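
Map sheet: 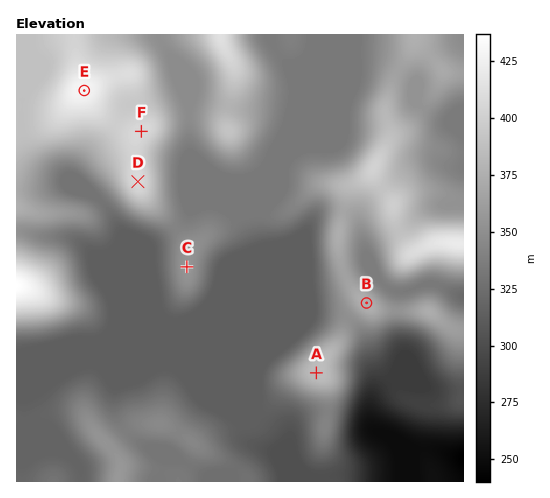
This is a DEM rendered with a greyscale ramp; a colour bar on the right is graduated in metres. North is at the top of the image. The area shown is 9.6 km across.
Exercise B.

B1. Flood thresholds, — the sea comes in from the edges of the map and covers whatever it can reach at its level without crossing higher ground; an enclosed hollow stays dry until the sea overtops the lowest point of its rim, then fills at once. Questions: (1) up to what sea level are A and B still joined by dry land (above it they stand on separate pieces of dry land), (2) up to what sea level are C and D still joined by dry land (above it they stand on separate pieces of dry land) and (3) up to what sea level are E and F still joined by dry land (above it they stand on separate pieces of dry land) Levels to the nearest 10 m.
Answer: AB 350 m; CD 340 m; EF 400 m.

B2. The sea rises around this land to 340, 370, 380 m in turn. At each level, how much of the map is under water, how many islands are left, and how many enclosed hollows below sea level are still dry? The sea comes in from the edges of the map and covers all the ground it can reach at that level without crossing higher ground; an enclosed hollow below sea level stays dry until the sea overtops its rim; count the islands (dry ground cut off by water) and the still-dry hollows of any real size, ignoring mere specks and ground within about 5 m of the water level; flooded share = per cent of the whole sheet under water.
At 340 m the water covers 55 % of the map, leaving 1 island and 0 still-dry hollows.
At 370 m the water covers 80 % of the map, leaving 2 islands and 0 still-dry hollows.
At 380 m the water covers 85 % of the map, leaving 2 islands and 0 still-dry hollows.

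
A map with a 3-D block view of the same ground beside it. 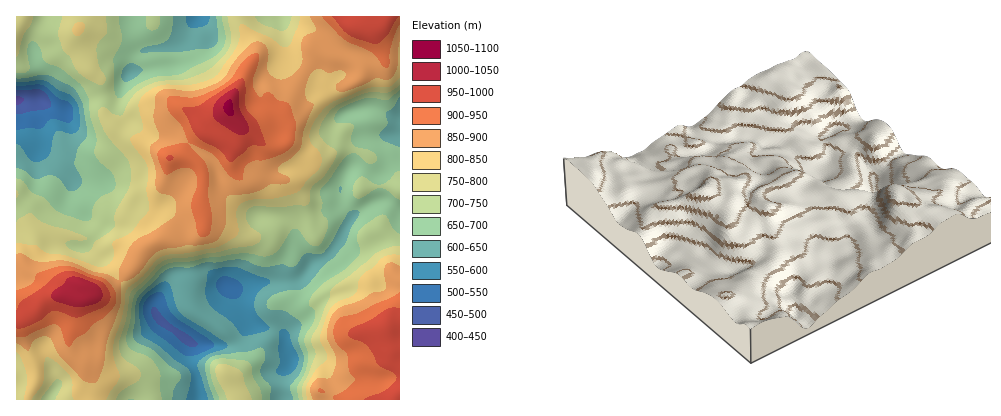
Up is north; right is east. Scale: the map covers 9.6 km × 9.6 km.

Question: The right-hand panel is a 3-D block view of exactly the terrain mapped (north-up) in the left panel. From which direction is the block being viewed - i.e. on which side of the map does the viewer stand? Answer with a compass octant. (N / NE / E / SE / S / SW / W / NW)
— NW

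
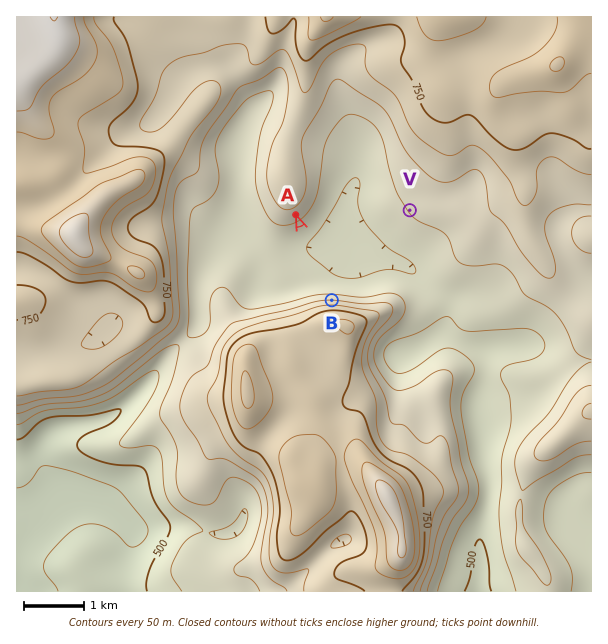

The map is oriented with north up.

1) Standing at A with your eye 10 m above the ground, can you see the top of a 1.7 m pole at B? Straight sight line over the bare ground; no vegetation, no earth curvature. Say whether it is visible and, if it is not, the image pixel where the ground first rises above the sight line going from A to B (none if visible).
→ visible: true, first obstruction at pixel None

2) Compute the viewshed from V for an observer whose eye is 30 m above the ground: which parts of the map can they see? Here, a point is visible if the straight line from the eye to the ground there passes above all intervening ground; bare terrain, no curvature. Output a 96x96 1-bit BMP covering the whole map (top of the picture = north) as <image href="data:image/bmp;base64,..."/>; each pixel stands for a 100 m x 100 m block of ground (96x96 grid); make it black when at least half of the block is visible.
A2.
<image width="96" height="96" href="data:image/bmp;base64,Qk2+BAAAAAAAAD4AAAAoAAAAYAAAAGAAAAABAAEAAAAAAIAEAAATCwAAEwsAAAIAAAAAAAAA////AAAAAAAAAAAAAAAAAAAAAAAAAAAAAAAAAAAAAAAAAAAAAAAAAAAAAAAAAAAAAAAAAAAAAMAAAAAAAAAAAAAAAIAAAAAAAAAAAAAAAYAAAAAAAAAAAAAAYwAAAAAAAAAAAAAAfgAAAAAAAAAAAAAAfAAAAAAAAAAAACAAfAAAAAAAAAAAAGAAeAAAAAAAAAAAAHAA8AAAAAAAAAAAAPAA8AAAAAAAAAAAAPAA8AAAAAAAAAAAAeAA8AAAAAAAAAAAAeAA+AAAAAAAAAAAA/AA+AAAAAAAAAAAB//A8AAAAAAAAAAAD//g8AAAAAAAAAAAH//A8AAAAAAAAAAAP/+A8AAAAAAAAAAAP/8A+AAAAAAAAAAAf/8A/gAAAAAAAAAA//8A/wAAAAAAAAAA//+A/8AAAAAAAAAD//+A/+AAAAAAAAAD//8A//AAAAAAAAAB//8A//gAAAAAAAAB//4A//wAAAAAAAAA//wB//4AAAAAAAAAf/gB//8AAAAAAAAAf/gB//8AAAAAAAAAf/wB//8AAAAAAAAAO/4B//8AAQAAAQAAAP8D//8Af4AAAwAAAH+D//8AB8AAA4AAAD/D//8AAfAAA4AAAB////8AAHgAA4AAAA////8AABwAA4AAAAf4AfwAAA4AA8AAAAfwAHwAAAeAB8AAAAPgADwAAAPAB+AAAAHAAD4AAAHgB/wAAADAAD4AAADwD/8BwADwAD8AAADwH/+P8AD8AH8AAADwH////Dn/gH8AAAH4P///////4HAAAAH4P///////+AAAAAH4P/////+ADwAAAAP8f/////8ADwAAAAP+f/////8ABwAAAAf///////8ABwAAAA////////+ABwAAAB/////////ADwAAD//////////gDgAAD//////////wHgAAH//////////wHAAAP///wD/////4HAAAP//+AB/////4OAAAP//4AA/////8OAAAP//gAAf////8eAAAH//gAAf/////+AAAD//AAAf/////+AAAB/+AAAf/////+AAAA/+AAAf////P+AAAAP+AAAf///+P+AAAAD+AAAf///+H8AAAAA+AAAf///+H8AAAAA+AAAf///+H8AAAAAeAAAf////H4AAAAAeAAAf////H4AAAAAOAAAf/+//H4AAAAAAAAAf/+/+P8AAAAAAAAAf///+P4AAAAAAAAAP///8PwAAP4AAAAAP///8PgAAP4AAAAAP///8PAAAf4AAAAAH///4PAAA/+AAAAAH///4HAAD//wABgAH///wHAAD//+ABwAH//4AHAAD///AA4AD//4AGAAB///gAYAD//8ACAAB///gAYAD//8AAAAA///AAIAD//8AAAAAf//AAAAD//4AAAAAP//AAAAD+AgAAAAAH/+AAAAH+AAAAAAAD/+AGAAD+AAAAAAAB/+A/AAD/AAAAAAAB/+H/AAD/AAAAAAAB/+/+ACB/gAAAAAAB///8ACA/4AAAAAAB/8f8AAA/8AAAAAAB/4f4AAAf+AAAAAA="/>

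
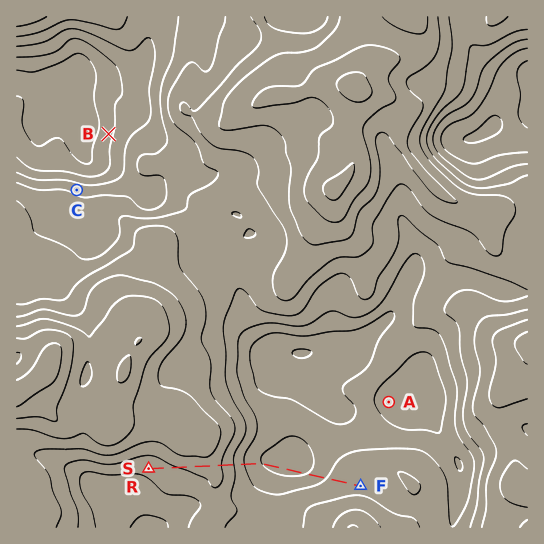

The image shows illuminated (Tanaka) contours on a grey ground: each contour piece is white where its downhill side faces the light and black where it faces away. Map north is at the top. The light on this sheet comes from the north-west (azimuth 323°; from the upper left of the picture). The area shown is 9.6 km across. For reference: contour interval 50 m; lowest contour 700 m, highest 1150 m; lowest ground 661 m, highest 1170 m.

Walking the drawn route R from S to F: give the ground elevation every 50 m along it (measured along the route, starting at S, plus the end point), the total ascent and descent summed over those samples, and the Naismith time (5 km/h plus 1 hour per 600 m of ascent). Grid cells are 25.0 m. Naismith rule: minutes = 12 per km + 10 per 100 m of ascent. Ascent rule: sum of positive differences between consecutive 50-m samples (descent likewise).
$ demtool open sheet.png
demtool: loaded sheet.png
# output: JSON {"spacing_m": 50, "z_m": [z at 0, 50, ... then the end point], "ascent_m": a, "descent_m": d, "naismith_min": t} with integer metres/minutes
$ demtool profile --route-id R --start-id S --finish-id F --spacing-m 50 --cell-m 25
{"spacing_m": 50, "z_m": [916, 918, 921, 924, 927, 930, 934, 937, 941, 944, 948, 951, 954, 957, 960, 963, 966, 969, 972, 975, 977, 978, 977, 974, 970, 965, 959, 952, 945, 936, 925, 913, 900, 886, 873, 861, 849, 839, 830, 821, 814, 808, 802, 798, 795, 792, 790, 789, 787, 786, 786, 786, 786, 786, 787, 788, 789, 791, 794, 797, 801, 807, 813, 819, 826, 834, 841, 848, 854, 860, 864, 868, 872, 874, 877, 879, 880, 882, 883, 884, 885, 885], "ascent_m": 161, "descent_m": 192, "naismith_min": 64}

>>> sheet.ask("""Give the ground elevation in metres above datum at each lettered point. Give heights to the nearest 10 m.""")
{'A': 780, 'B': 730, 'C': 830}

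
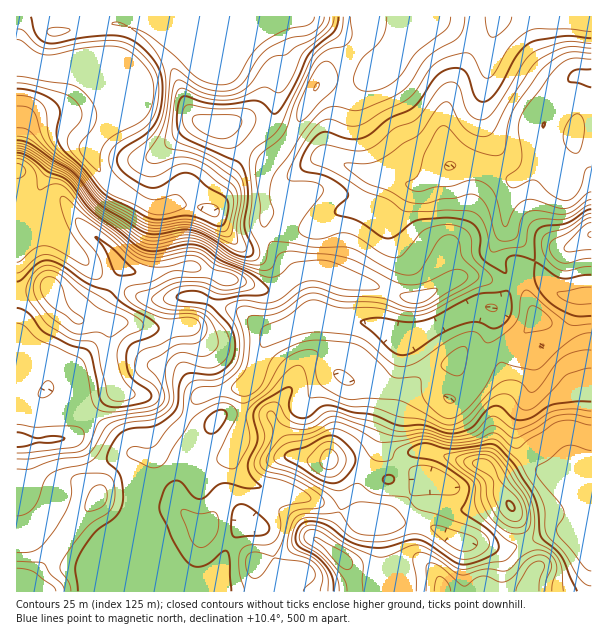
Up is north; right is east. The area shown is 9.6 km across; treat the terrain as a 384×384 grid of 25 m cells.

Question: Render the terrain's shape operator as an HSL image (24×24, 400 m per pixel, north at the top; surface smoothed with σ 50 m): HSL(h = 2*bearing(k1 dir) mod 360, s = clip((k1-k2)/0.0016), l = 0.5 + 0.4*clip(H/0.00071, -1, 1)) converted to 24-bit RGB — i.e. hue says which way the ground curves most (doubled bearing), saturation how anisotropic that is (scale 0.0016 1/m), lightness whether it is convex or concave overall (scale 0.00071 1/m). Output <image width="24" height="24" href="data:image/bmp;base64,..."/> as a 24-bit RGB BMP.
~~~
<image width="24" height="24" href="data:image/bmp;base64,Qk32BgAAAAAAADYAAAAoAAAAGAAAABgAAAABABgAAAAAAMAGAAATCwAAEwsAAAAAAAAAAAAAjay/wa1wmkKba299f36Af3p/fXN2l5BpTVR3w4NdS5NUSY1TVxtQ2+09Xad0dm+IT055tue0MDjpwK7VRDi87cCsSayROlGOh1pIyl5saYFcY3t8f3h7fXBzgmx/q5V6PHaDjNPAtGDY3AmNGtrLzP/tblvdgWfJk7nadeJ8OxgpflInfnQloeR/4HTfbDRzZX5cYJRpy3+OTXRPXH5+eoeRb2OFn7WXc6WoO3s5SSo0XZzt0/jzj0MxTEAqXV8xraQgWxoQcD8yYTQv1NJRCP8GUyQxfWx3daSAUnl8qm2H0KWvOnydcGuOfLGjXZWmu3F+XFKMaau4Fsc3VygGul0fd0hKX3VJZ7icf5DPbFfWkWXA2PPaXVHUXUqZeXKIoYVnVWtzW5qBy8ahYUWcZXaIp618UlV1gKZ7pzqQe0cdTy0atKY7UdJRSm6trLfOTJV+Z0kxNRgSY+UtnO6NciVoe1Zuf3t4n59Eg3k5YZomNJYjck1bd35ik25hl39rU4lLMCac48DxtMPztr3pvsLeQ4Kymkis7VTiYqb/zOD/0Or7si/CpDR+a4J5gHhylZLkq57o0rXnq1iIQVAzeY9ANXhYsm2PtLVtHzFJYr8sVcqMcF660YeWfnW5RrXDUdu/UNOkVigx4IMXhSSYtnnOyYTMfZS9fnVQeHtUhk5O5y16w2W8ctSLHdulIY6j5sXeABjh8/LYP1wqM4k8m71glk1Vgk1Mdpc+XkgtKUU20Lp1nm9RNGFYoMFmsklgfIV4fnl9YVR4t4p0peXXq6DfwjyhQRsYXY8CCikSqYss1YaRP59eYUQ0fG87ZZpVr3F4d0piTI9KKYo6vpN9Q0+AqYlbioVeh392d15caVdDpdJ0qq9KaFAygTREgGSyzM+7JI+xNpGaw6KTrVmQYViOks64UISqhFiTtHq/tJWVRXaPkaZSRG54q3yWkIadhU5ujE5hkrFrPc0+p01RbY2vlF2+dMyVmNK3ZEKqLWxVVY5GuWqQan+9rWtUc0VOUnFHTopXvZCiSWqzzHm2n01DKY1Bk6t/WUV2hMGLlc/Kd6XLosnlWXvgQHrv9a/vqCMZUg8fnIo9KXwmaGUwdF0eZlckbjonvKslIXISNHEfem08WT9Lzee0YIzQTYRdXzTZyOXMcr/LtTmQiDsUi2MVLi8HLyYE71s3ctr2l6jv1HTTRDt+jrTLkqjgjcv1q6/y9L38VUzVNquaMKOprt1WXR0canA6KoiV1+Crbh9FfCk1qe/koqf/4cr/z+L8y/r/tir/nw1esobJpa7ojKXPe6enf1h3eUxMb4lM29KBRUrLjEzCxCuhvmRoZI6KSY5Uk2gxfiRUzP7njejZIDN7iIGx3ebTgQxmMwAOaNpLZaVHb3FHnHZZjHxsalR2hneNnoumvrqURJOTNVuKpjGzs8Hj3JvmeJBvdUt9xv/dhOvVo02IKgwJSF4MilEALwQo3JmWureIlYRmS3RMbIxRh2BYWpV+ZLOydKmrsG92sWlyKTNteMuVPJyS3oe+ZZ1bfc7Vzv3QKgklMwAAmV8oO3s7kVVLLTJUargmt9Vyi3Gpm4m0daO7bKW9s2pyaWM/eYxblmx0qoaBQl+Bm61dWl9CYpwf1Pb3fv7t4x5QMwAtr4G4u6aXf2JWVD88kYlZKc2y4MKVKZE6UaJIjUQzcUosfXZGgZdsT3ZRcnhKk2I/g45UY5pde1VzZ6VX9J46Sh0NOgsMLXGMhqe/yXnX4FS3fWaggcSUJat+zGWz44qPKktSh11XhZ94aIl7jZJqV156iFtrhqJ1e6qKXGGAk1iXZq5ow5dCkEmAh3ueSZaVQHVJMS5e3HOivtnlvL7noYvNJmV59n2GRkCZcI2RoZ6BdXBmg51sRlB6lWyarbmBY4pdVWFrWICNtnODqKS8mW6+nIWphl2PbG17HSZHreaIfdqmTEyL0FGKh0SmWSPV7ZesWXyfp4KUmoKZfZ98SVx5V2eNxrGPjolxV3t4S4N8i550g2gydV4zjWlPgWdvfWhzOCJLqP+SaDkwV1E3b3dGvIt1GkNY89DBX1ahlYScq46joYmIZFd6RnN4wbeKnoCDamqCSXRScHVBfTFAu6Q4WHAtYWcvWDYuYt6pdc1afVlrcn50QoN1tpqCOm+1edjTwWOrj3p5lnqBsnJ9fWmLVYiUpa54oHNxjVp5ilBUe15FOIDGkaXaoXXfloTXeLbcYLmDgWFugXyDhH+GbId4SXxGdodDHzge2UInm550eXOAo4OIoI+pX3+idmyZqIeegWW0oIPMkpnU"/>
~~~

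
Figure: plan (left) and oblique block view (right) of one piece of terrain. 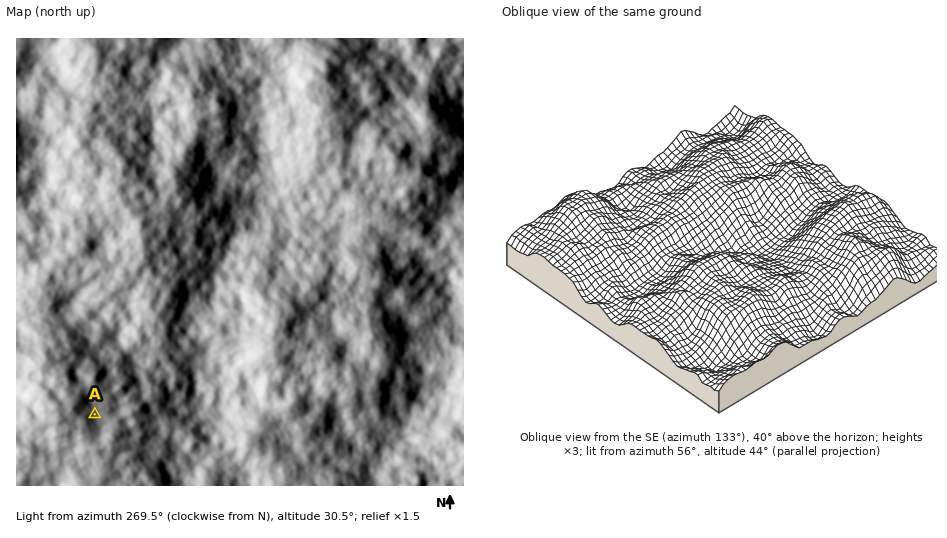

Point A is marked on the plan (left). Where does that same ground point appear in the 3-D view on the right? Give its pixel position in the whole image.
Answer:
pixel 580 233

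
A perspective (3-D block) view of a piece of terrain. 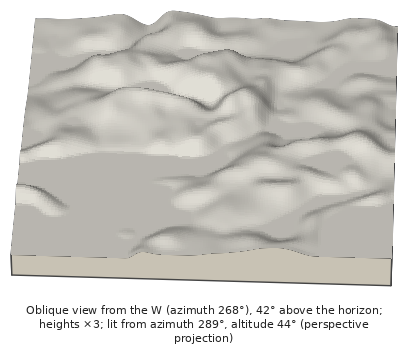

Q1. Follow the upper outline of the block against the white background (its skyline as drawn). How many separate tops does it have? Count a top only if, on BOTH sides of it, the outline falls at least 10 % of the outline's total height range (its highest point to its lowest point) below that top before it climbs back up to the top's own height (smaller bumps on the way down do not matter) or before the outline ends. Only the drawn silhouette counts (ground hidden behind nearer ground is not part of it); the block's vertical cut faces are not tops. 0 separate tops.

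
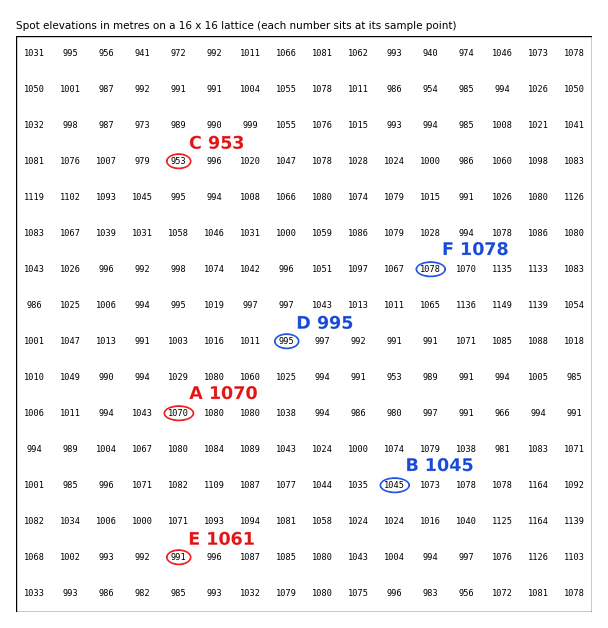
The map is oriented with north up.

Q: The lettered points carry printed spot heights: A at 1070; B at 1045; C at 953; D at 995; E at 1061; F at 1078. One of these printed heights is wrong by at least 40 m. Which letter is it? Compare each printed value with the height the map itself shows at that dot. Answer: E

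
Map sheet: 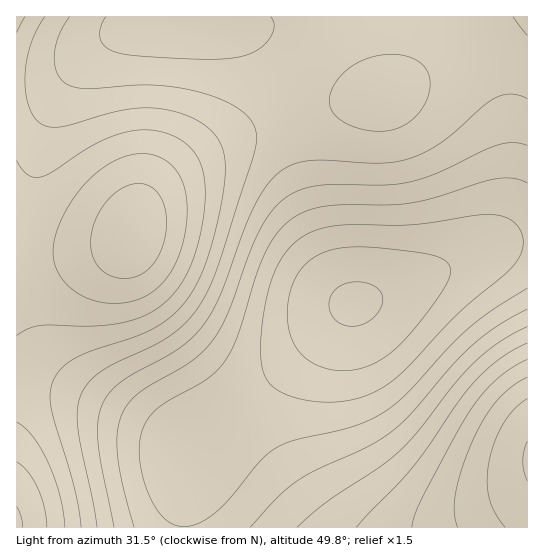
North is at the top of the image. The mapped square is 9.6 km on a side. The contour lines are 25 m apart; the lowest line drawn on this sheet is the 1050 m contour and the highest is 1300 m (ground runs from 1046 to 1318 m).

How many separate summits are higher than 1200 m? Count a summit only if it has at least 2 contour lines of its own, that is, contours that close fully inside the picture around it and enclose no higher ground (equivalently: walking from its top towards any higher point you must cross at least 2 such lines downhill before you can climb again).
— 1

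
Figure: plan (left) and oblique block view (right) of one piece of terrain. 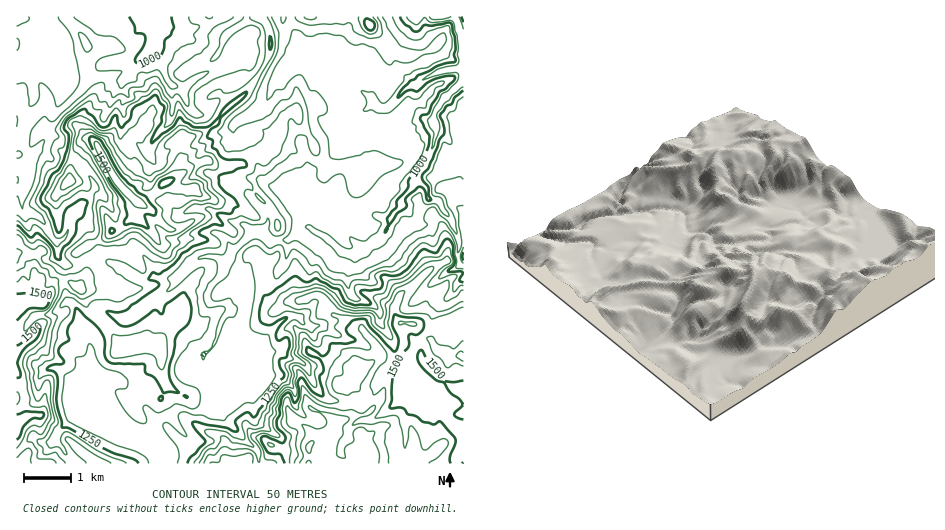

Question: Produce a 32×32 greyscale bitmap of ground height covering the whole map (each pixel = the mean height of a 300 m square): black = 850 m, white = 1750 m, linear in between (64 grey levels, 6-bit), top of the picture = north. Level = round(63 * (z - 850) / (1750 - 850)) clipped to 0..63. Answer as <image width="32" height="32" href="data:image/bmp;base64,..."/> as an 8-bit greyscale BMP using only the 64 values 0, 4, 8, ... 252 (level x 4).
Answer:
<image width="32" height="32" href="data:image/bmp;base64,Qk02CAAAAAAAADYEAAAoAAAAIAAAACAAAAABAAgAAAAAAAAEAAATCwAAEwsAAAABAAAAAAAAAAAAAAEBAQACAgIAAwMDAAQEBAAFBQUABgYGAAcHBwAICAgACQkJAAoKCgALCwsADAwMAA0NDQAODg4ADw8PABAQEAAREREAEhISABMTEwAUFBQAFRUVABYWFgAXFxcAGBgYABkZGQAaGhoAGxsbABwcHAAdHR0AHh4eAB8fHwAgICAAISEhACIiIgAjIyMAJCQkACUlJQAmJiYAJycnACgoKAApKSkAKioqACsrKwAsLCwALS0tAC4uLgAvLy8AMDAwADExMQAyMjIAMzMzADQ0NAA1NTUANjY2ADc3NwA4ODgAOTk5ADo6OgA7OzsAPDw8AD09PQA+Pj4APz8/AEBAQABBQUEAQkJCAENDQwBEREQARUVFAEZGRgBHR0cASEhIAElJSQBKSkoAS0tLAExMTABNTU0ATk5OAE9PTwBQUFAAUVFRAFJSUgBTU1MAVFRUAFVVVQBWVlYAV1dXAFhYWABZWVkAWlpaAFtbWwBcXFwAXV1dAF5eXgBfX18AYGBgAGFhYQBiYmIAY2NjAGRkZABlZWUAZmZmAGdnZwBoaGgAaWlpAGpqagBra2sAbGxsAG1tbQBubm4Ab29vAHBwcABxcXEAcnJyAHNzcwB0dHQAdXV1AHZ2dgB3d3cAeHh4AHl5eQB6enoAe3t7AHx8fAB9fX0Afn5+AH9/fwCAgIAAgYGBAIKCggCDg4MAhISEAIWFhQCGhoYAh4eHAIiIiACJiYkAioqKAIuLiwCMjIwAjY2NAI6OjgCPj48AkJCQAJGRkQCSkpIAk5OTAJSUlACVlZUAlpaWAJeXlwCYmJgAmZmZAJqamgCbm5sAnJycAJ2dnQCenp4An5+fAKCgoAChoaEAoqKiAKOjowCkpKQApaWlAKampgCnp6cAqKioAKmpqQCqqqoAq6urAKysrACtra0Arq6uAK+vrwCwsLAAsbGxALKysgCzs7MAtLS0ALW1tQC2trYAt7e3ALi4uAC5ubkAurq6ALu7uwC8vLwAvb29AL6+vgC/v78AwMDAAMHBwQDCwsIAw8PDAMTExADFxcUAxsbGAMfHxwDIyMgAycnJAMrKygDLy8sAzMzMAM3NzQDOzs4Az8/PANDQ0ADR0dEA0tLSANPT0wDU1NQA1dXVANbW1gDX19cA2NjYANnZ2QDa2toA29vbANzc3ADd3d0A3t7eAN/f3wDg4OAA4eHhAOLi4gDj4+MA5OTkAOXl5QDm5uYA5+fnAOjo6ADp6ekA6urqAOvr6wDs7OwA7e3tAO7u7gDv7+8A8PDwAPHx8QDy8vIA8/PzAPT09AD19fUA9vb2APf39wD4+PgA+fn5APr6+gD7+/sA/Pz8AP39/QD+/v4A////AKyclISMjIB0bGBgYHCQpKisoLDE5Ojk4Ojo1MjMyMC0pJB8hIh0ZGBgYGBkZHSMjIysvMDk7Ojc6OTQyMjAxLS0oIh0aGBgYGBgYGRoeHhwhJSszNzg6Nzg3NTEwLi4tLi0mGRgYGBgZGBgYGRgYGhwfKjU1Nzg3NDMxLy0tLS0rKCIYGBgYGRkaGxobFxcXGBolMDMzMTMzMzAtLCwtLSskIhkYGBgYGRscGxkXFhYXFx0mLywzNjUxLywsLC0vKyEdGRgYGBkaHB4YFhUWFhYXGSIpKzI1NzIuLCwtLCwqIx8bGBgcHx4eIBkWFRcWFhYZHyYsMDM1NDEtLS0pKC0qIhwaGR0iIiIhGxgWFhcXFxkdKiotLzAyLi4sKyoqKy0lHRoaHh4fHx8dGxkWFxgZGyAkJSksMC4pLy8sLCwsKSUgGx0dGxsdHR8cGBYVGBwfHiAmKSorJyguLSoqLDAvKiAgHx4fHBobHRwWFRUXHCAkJicnHhsfJiomJiQmLCwqJCckIiIgHRoaGhYWFxgaHCAhIx4YGRshKCckJCApKyYjJCMhHx4dGxgZGBUXGBoZGxoZFBISFhsdJCYgHSUmIB4iISAgISAhHBcWFBUZGhkXFxMQDw4QEhYdIiMaIyIdHCMjIyMiJCgiHRkYFBcXFRQSEA4ODA0PEhgaHRgeGxgaHSEqKicrKSchGxkZFBMWEg8ODw8PDgwQEhQYFBUVGhscICosLy0qJiUhHBkYFxcTDw8PEBAODA0PEhITEhgfHhsgJSsxLyknJCMhHRoYFREQEBAQEA8OCg4PDxQRFyElIB8lMC8rLCsrJx8aGRYREBAQEBETERANCwwSExATHCUjISwvKCUqLCchHRsZFRIREBESEhMTEQ8JDhEREBIWHyImMCgkICIoJiMfHBsZFhMSExMSEhISEQ4KEBARERUbJS0tIyEeIiUkIBsYGRkZFhQVEREREREREAoODxASExomKiQgIB8dIyMeGRYXGBkYFRQRERAREBAPCgoPDxESGiIeGhsfIBsbGRgbFRQWGBkXEhEQDxAQEA0HCxAPDw8QGBkWFxsfGxUTFxkbFhIVGBcTERAPDQ0PDgsIDg8ODg0QFBIRFBgVEBIXGBkaFBIUFBIQDw8ODwwMDgkJDQ0NDQ4QEA4OEQ8RERMWFhcXERESEA8PDw8QDwoJCwcMDA0NDg8NDAsMDRATFBMUFBcTEBAQEA8QEBEREA4KBg0NDQ4QEQ8OCwoLDhASFRMTFhcREBEQEBERExMSEREIDg0NDhEQDg0LCgoMDREUFRMWGBIRERESFBYTDw0PEQgODQ0PDw0MDAoKCQsODxEUFhkWFBUWFRUYGxEMBwgJBw="/>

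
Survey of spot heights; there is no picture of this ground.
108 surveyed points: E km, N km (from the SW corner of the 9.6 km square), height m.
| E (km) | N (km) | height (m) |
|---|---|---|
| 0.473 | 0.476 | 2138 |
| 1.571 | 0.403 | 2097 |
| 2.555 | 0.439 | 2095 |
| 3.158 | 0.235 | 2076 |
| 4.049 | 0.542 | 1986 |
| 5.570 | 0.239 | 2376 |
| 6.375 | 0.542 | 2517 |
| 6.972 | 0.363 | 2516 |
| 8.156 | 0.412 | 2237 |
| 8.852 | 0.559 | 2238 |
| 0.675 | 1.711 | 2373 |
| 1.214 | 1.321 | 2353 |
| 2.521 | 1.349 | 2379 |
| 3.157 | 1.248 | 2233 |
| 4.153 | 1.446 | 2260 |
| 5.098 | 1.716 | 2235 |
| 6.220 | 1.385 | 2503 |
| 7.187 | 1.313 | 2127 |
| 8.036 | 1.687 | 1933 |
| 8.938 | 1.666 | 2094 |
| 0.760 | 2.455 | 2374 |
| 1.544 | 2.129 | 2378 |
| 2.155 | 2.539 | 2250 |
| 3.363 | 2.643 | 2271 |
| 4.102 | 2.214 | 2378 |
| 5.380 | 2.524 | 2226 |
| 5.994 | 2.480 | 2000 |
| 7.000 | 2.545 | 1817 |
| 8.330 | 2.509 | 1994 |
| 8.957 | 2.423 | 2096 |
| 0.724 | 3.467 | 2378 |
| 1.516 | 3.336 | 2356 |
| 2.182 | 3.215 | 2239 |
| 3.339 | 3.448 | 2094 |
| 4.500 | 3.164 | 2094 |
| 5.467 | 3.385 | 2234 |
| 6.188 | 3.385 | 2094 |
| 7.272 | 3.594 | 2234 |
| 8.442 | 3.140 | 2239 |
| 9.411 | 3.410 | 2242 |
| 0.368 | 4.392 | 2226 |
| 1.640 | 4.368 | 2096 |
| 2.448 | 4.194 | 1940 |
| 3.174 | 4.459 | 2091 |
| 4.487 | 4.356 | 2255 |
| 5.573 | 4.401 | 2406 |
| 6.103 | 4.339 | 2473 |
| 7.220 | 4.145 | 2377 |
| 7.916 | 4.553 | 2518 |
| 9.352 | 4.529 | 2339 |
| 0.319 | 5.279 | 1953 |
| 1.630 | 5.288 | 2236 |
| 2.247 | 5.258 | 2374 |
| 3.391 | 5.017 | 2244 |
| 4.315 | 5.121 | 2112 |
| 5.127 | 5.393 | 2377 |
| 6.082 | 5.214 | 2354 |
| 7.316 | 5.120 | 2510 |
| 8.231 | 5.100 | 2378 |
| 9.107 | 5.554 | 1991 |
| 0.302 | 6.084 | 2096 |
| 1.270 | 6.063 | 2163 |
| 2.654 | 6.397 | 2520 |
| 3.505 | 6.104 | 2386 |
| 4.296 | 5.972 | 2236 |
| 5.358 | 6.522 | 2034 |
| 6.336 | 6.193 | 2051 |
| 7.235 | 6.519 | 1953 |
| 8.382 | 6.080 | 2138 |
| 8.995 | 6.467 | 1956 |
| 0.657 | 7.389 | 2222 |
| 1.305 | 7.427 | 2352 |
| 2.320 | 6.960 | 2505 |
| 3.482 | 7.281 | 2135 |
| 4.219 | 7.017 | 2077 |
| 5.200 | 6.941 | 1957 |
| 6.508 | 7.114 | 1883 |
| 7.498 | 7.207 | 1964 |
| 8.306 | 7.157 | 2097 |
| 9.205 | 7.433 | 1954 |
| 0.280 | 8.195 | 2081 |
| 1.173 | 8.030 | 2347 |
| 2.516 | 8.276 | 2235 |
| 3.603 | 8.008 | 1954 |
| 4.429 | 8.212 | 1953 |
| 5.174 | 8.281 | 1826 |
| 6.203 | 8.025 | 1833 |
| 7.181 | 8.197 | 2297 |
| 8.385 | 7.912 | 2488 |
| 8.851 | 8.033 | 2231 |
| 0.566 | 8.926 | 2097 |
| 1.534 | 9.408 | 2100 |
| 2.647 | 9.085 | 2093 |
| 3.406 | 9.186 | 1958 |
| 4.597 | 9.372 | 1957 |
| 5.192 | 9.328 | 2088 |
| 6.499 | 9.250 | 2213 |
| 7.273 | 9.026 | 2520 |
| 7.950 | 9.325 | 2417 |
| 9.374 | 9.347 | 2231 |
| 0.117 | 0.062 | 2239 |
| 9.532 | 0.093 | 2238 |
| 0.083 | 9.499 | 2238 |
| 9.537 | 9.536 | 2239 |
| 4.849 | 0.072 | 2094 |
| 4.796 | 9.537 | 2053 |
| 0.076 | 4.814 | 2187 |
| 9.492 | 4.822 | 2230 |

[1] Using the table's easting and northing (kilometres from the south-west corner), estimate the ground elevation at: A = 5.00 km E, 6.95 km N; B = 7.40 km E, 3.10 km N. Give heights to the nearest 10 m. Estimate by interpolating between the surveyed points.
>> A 2010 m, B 2000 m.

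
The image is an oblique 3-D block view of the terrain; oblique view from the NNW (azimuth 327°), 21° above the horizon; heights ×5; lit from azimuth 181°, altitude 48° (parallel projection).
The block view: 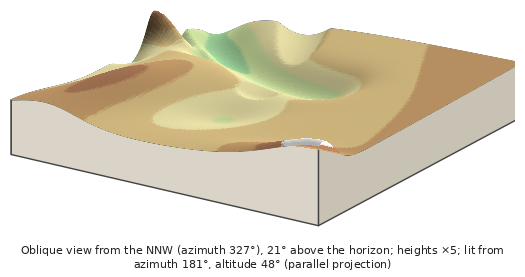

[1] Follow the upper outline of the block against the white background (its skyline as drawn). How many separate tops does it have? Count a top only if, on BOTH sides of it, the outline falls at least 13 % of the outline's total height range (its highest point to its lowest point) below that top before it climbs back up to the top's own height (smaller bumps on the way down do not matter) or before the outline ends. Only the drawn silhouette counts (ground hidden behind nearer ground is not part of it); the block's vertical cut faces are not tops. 2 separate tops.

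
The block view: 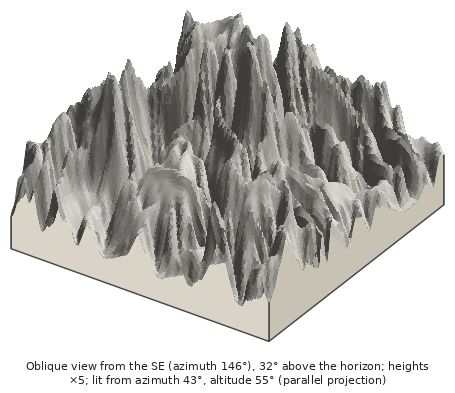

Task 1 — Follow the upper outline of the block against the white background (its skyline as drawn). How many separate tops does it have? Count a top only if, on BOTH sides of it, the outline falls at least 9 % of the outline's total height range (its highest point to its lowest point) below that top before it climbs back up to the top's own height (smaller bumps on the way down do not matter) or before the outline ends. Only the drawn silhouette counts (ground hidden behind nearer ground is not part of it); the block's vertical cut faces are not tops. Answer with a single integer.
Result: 3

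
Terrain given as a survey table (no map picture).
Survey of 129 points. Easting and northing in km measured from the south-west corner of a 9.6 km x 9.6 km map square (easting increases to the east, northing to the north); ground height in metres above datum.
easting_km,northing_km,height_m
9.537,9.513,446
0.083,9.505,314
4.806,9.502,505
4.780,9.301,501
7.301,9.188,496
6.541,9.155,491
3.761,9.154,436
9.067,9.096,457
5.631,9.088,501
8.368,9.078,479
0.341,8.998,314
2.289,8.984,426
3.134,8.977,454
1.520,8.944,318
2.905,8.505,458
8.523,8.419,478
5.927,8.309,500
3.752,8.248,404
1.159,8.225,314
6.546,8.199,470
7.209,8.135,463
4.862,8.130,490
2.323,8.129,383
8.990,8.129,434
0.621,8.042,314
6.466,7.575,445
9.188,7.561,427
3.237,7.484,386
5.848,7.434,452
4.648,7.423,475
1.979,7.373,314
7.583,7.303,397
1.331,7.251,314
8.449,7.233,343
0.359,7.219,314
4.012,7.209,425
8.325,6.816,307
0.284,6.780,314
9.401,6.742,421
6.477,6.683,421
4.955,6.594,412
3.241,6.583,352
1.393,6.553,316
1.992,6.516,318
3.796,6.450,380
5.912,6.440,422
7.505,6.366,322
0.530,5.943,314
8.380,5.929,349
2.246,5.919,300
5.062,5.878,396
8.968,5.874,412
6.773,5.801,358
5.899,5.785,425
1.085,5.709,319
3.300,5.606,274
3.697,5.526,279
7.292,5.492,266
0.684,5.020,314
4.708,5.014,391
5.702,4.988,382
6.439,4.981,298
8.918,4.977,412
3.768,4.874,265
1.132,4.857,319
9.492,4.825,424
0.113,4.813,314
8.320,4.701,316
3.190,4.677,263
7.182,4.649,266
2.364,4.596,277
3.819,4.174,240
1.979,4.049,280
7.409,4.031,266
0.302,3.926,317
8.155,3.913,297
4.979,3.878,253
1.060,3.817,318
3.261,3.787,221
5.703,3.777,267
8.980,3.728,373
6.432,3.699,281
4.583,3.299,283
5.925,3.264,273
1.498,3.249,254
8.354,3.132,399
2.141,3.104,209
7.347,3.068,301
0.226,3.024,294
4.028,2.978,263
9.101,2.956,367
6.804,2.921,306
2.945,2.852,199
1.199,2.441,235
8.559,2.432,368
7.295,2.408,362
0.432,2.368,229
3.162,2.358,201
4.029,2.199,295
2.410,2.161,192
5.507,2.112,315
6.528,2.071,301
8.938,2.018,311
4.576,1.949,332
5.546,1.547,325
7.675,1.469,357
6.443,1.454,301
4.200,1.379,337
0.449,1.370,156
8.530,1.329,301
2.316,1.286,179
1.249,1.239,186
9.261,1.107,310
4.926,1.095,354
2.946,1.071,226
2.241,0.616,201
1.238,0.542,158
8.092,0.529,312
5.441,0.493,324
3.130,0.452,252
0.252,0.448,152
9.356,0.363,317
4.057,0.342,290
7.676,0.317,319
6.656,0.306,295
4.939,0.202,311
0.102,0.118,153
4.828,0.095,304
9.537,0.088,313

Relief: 145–515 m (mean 335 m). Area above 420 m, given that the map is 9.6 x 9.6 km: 17.8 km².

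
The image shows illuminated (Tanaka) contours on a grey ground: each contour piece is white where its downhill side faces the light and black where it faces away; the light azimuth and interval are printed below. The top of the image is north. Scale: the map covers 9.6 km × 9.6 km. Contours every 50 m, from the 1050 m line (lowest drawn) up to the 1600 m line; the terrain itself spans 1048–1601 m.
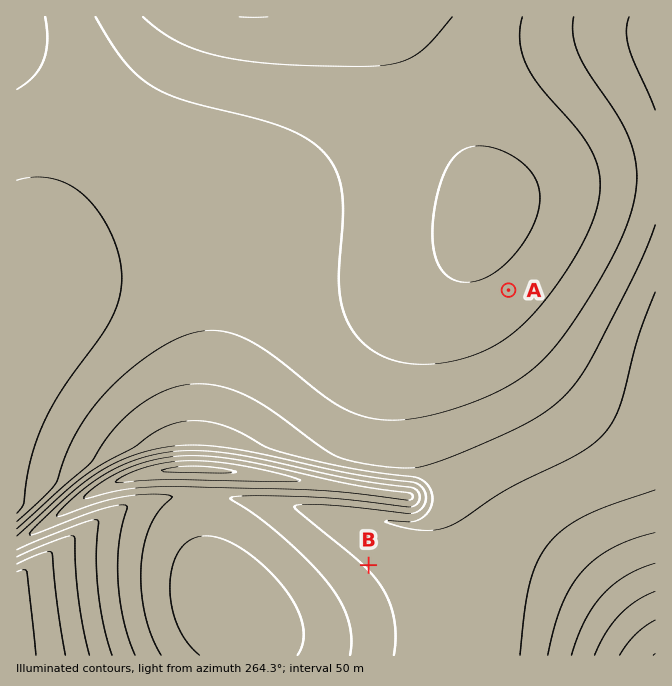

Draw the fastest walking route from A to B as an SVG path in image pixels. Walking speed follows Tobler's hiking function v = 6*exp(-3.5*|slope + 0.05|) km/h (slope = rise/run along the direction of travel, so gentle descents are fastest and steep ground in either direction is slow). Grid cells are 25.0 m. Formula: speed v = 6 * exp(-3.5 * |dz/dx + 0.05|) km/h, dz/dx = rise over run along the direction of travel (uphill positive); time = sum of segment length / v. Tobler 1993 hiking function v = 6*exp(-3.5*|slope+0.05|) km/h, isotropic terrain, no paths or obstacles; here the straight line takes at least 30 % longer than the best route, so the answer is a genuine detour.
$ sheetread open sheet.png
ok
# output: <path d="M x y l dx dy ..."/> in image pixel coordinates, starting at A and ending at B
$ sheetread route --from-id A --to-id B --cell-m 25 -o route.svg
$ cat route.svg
<path d="M508 290l0 50-68 137 0 13-2 3 0 5-6 14-44 43-20 10"/>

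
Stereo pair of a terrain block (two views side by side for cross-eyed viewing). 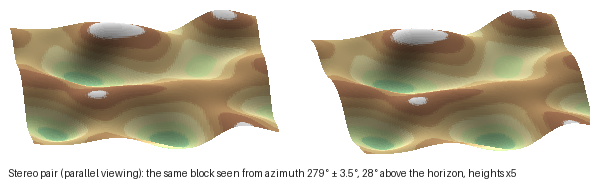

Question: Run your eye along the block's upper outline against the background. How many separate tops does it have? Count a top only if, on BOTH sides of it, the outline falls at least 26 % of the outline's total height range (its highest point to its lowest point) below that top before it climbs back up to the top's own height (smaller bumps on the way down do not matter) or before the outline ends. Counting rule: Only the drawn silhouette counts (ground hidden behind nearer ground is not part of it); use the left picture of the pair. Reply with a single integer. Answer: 0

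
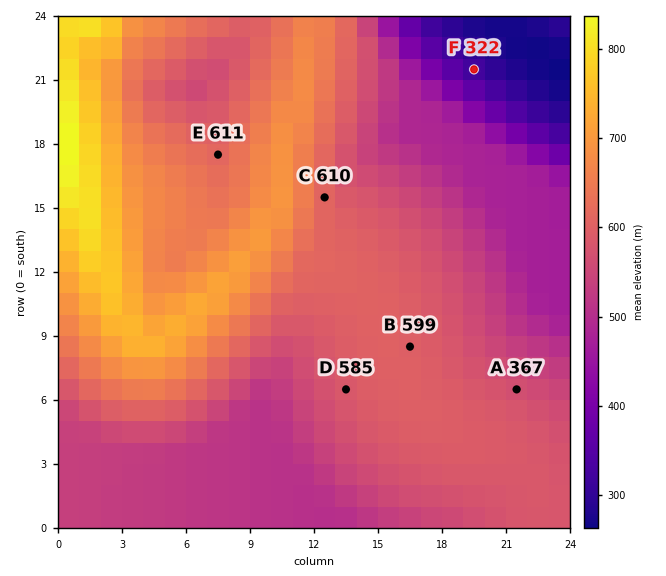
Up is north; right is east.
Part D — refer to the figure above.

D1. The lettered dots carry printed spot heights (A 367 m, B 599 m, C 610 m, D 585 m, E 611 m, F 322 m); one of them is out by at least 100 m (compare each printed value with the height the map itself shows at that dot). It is A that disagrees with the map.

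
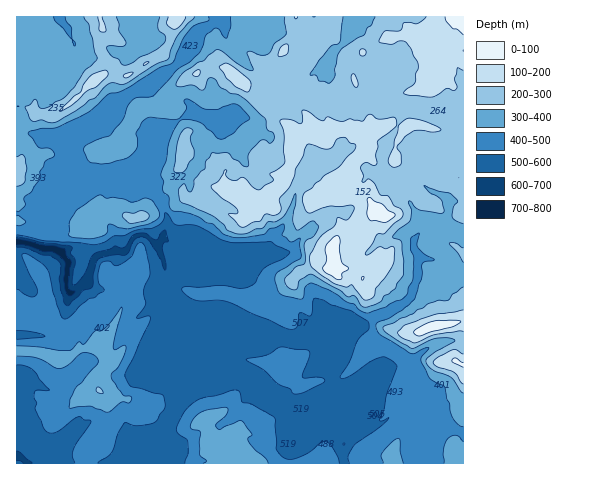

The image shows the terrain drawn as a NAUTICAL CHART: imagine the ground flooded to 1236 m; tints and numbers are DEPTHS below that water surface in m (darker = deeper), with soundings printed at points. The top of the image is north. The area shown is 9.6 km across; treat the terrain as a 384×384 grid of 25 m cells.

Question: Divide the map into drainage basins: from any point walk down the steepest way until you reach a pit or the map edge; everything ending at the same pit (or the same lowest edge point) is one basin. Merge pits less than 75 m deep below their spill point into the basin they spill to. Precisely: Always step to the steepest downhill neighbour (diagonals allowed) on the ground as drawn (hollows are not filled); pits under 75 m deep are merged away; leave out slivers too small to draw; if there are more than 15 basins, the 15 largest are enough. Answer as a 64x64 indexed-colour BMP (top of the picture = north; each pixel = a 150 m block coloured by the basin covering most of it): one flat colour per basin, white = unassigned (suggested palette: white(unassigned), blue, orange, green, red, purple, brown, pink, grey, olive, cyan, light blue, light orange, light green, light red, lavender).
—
<image width="64" height="64" href="data:image/bmp;base64,Qk12CAAAAAAAAHYAAAAoAAAAQAAAAEAAAAABAAQAAAAAAAAIAAATCwAAEwsAABAAAAAAAAAA////ALR3HwAOf/8ALKAsACgn1gC9Z5QAS1aMAMJ34wB/f38AIr28AM++FwDox64AeLv/AIrfmACWmP8A1bDFACIiIiIiERERERERERERERERERERERERERERERERERERIiIiIiIREREREREREREREREREREREREREREREREREREiIiIiIiERERERERERERERERERERERERERERERERERESIiIiIiIhERERERERERERERERERERERERERERERERERIiIiIiIiIREREREREREREREREREREREREREREREREREiIiIiIiIhERERERERERERERERERERERERERERERERESIiIiIiIiERERERERERERERERERERERERERERERERERIiIiIiIiIREREREREREREREREREREREREREREREREREiIiIiIiIhERERERERERERERERERERERERERERERERESIiIiIiIiERERERERERERERERERERERERERERERERERIiIiIiIiEREREREREREREREREREREREREREREREREREiIiIiIiIRERERERERERERERERERERERERERERERERESIiIiIiIhERERERERERERERERERERERERERERERERERIiIiIiIiEREREREREREREREREREREREREREREREREREiIiIiIiIhERERERERERERERERERERERERERERERERESIiIREiIiERERERERERERERERERERERERERERERERERERERERERERERERERERERERERERERERERERERERERERERERERERERERERERERERERERERERERERERERERERERERERERERERERERERERERERERERERERERERERERERERERERERERERERERERERERERERERERERERERERERERERERERERERERERERERERERERERERERERERERERERERERERERERERERERERERERERERERERERERERERERERERERERERERERERERERERERERERERERERERERERERERERERERERERERERERERERERERERERERERERERERERERERERERERERERERERERERERERERERERERERERERERERERERERERERERERERERERERERERERERERERERERERERERERERERERERERERERERERERERERERERERERERERERERERERERERERERERERERERERERERERERERERERERERERERERERERERERERERERERERERERERERERERERERERERERERERERERERERERERERERERERERERERERERERERERERERERERERERERERERERERERERERERERERERERERERERERERERERERERERERERERERERERERERERERERERERERERERERERERERERERERERERERERERERERERERERERERERERERERERERERERERERERERERERERERERERERERERERERERERERERERERERERERERERERERERERERERERERERERERERERERERERERERERERERERERERERERERERERERERERERERERERERERERERERERERERERERERERERERERERERERERERERERERERERERERERERERERERERERERERERERERERERERERERERERERERERERERERERERERERERERERERERERERERERERERERERERERERERERERERERERERERERERERERERERERERERERERERERERERERERERERERERERERERERERERERERERERERERERERERERERERERERERERERERERERERERERERERERERERERERERERERERERERERERERERERERERERERERERERERERERERERERERERERERERERERERERERERERERERERERERERERERERERERERERERERERERERERERERERERERERERERERERERERERERERERERERERERERERERERERERERERERERERERERERERERERERERERERERERERERERERERERERERERERERERERERERERERERERERERERERERERERERERERERERERERERERERERERERERERERERERERERERERERERERERERERERERERERERERERERERERMzMRERERERERERERERERERERERERERERERERERERETMzMzMRERERERERERERERERERERERERERERERERERERMzMzMzEREREREREREREREREREREREREREREREREREREzMzMzMxERERERERERERERERERERERERERERERERERETMzMzMzMRERERERERERERERERERERERERERERERERERMzMzMzMzEREREREREREREREREREREREREREREREREREzMzMzMzMxERERERERERERERERERERERERERERERERETMzMzMzMzERERERERERERERERERERERERERERERERERMzMzMzMzEREREREREREREREREREREREREREREREREREzMzMzMzMRERERERERERERERERERERERERERERERERETMzMzMzMxERERERERERERERERERERERERERERERERERMzMzMzMzEREREREREREREREREREREREREREREREREREzMzMzMzMRERERERERERERERERERERERERERERERERETMzMzMzMxERERERERERERERERERERERERERERERERER"/>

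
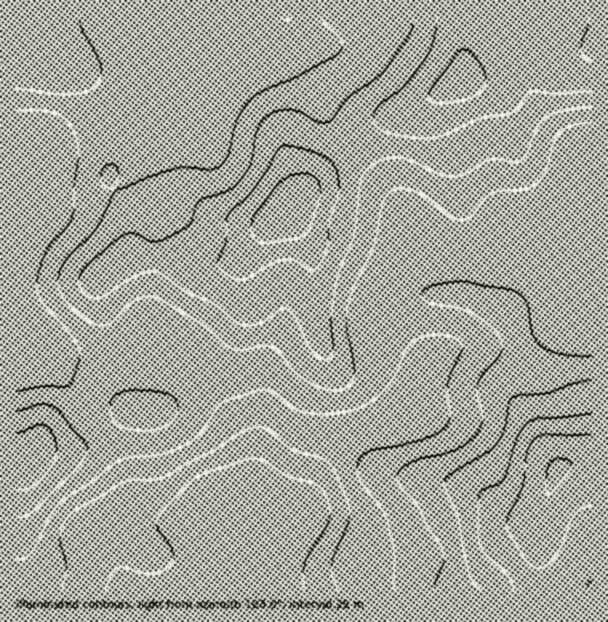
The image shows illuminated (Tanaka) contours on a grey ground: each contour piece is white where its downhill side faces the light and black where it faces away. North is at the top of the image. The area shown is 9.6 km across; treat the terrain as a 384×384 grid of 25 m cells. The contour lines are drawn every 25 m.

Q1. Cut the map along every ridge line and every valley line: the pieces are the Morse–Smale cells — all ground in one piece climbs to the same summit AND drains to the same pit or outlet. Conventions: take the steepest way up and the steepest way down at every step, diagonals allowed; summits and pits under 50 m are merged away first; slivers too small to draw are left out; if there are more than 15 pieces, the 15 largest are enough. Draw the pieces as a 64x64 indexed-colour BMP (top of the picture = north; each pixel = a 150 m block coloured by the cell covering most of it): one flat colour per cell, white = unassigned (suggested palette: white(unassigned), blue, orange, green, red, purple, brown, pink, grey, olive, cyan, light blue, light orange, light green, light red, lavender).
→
<image width="64" height="64" href="data:image/bmp;base64,Qk12CAAAAAAAAHYAAAAoAAAAQAAAAEAAAAABAAQAAAAAAAAIAAATCwAAEwsAABAAAAAAAAAA////ALR3HwAOf/8ALKAsACgn1gC9Z5QAS1aMAMJ34wB/f38AIr28AM++FwDox64AeLv/AIrfmACWmP8A1bDFABERERERESIiIiIiIiIiIiIiIiIiIiIiIiIiIiIiIiIiERERERERIiIiIiIiIiIiIiIiIiIiIiIiIiIiIiIiIiIREREREREiIiIiIiIiIiIiIiIiIiIiIiIiIiIiIiIiIhEREREREiIiIiIiIiIiIiIiIiIiIiIiIiIiIiIiIiIiERERERESIiIiIiIiIhEiIiIiIiIiIiIiIiIiIiIiIiIRERERERIiIiIiIiIhESIiIiIiIiIiIiIiIiIiIiIiIhEREREREiIiIiIiIhEREiIiIiIiIiIiIiIiIiIiIiIiEREREREREREiIiIhERERIiIiIiIiIiIiIiIiIiIiIiIRERERERERERERERERERESIiIiIiIiIiIiIiIiIiIiIhEREREREREREREREREREREiIiIiIiIiIiIiIiIiIiIiERERERERERERERERERERESIiIiIiIiIiIiIiIiIiIiIREREREREREREREREREREREiIiIiIiIiIiIiIiIiIiIhERERERERERERERERERERESIiIiIiIiIiIiIiIiIiIiEREREREREREREREREREREREiIiIiIiIiIiIiIiIiIiIRERERERERERERERERERERESIiIiIiIiIiIiIiIiIiIhEREREREREREREREREREREREiIiIiIiIiIiIiIiIiIiERERERERERERERERERERERERIiIiIiIiIiIiIiIiIiIRERERERERERERERERERERERESIiIiIiIiIiIiIiIiIhERERERERERERERERERERERERERIiIiIiIiIiIiIiIiERERERERERERERERERERERERERERIiIiIiIiIiIiIiIRERERERERERERERERERERERERERERIiIiIiIiIiIiIhERERERERERERERERERERERERERERESIiIiIiIiIiIiERERERERERERERERERERERERERERERIiIiIiIiIiIiIREREREREREREREREREREREREREREREiIiIiIiIiIiIhERERERERERERERERERERERERERERERIiIiIiIiIiIiERERERERERERERERERERERERERERESIiIiIiIiIiIiIREREREREREREREREREREREREREREiIiIiIiIiIiIiIhERERERERERERERERERERERERERIiIiIiIiIiIiIiIiEREREREREREREREREREREREREREiIiIiIiIiIiIiIiIRERERERERERERERERERERERERESIiIiIiIiIiIiIiIhERERERERERERERERERERERERERIiIiIiIiIiIiIiIiEREREREREREREREREREREREREREiIiIiIiIiIiIiIiIRERERERERERERERERERERERERESIiIiIiIiIiIiIiIhEREREREREREREREREREREREREREiIiIiIiIiIiIiIiERERERERERERERERERERERERERESIiIiIiIiIiIiIiIREREREREREREREREREREREREREREiIiIiIiIiIiIiIhERERERERERERERERERERERERERERIiIiIiIiIiIiIiEREREREREREREREREREREREREREREREiIhERERERERERERERERERERERERERERERERERERERERERERERERERERERERERERERERERERERERERERERERERERERERERERERERERERERERERERERERERERERERERERERERERERERERExERERERERERERERERERERERERERERERERERERERERETERERERERERERERERERERERERERERERERERERERERERMREREREREREREREREREREREREREREREREREREREREREzERERERERERERERERERERERERERERERERERERERERETMRERERERERERERERERERERERERERERERERERERERERMzEREREREREREREREREREREREREREREREREREREREREzMRERERERERERERERERERERERERERERERERERERERETMxERERERERERERERERERERERERERERERERERERERERMzMREREREREREREREREREREREREREREREREREREREREzMzERERERERERERERERERERERERERERERERERERERETMzMzERERERERERERERERERERERERERERERERERERERMzMzMzMREREREREREREREREREREREREREREREREREREzMzMzMzERERERERERERERERERERERERERERERERERETMzMzMzMxERERERERERERERERERERERERERERERERERMzMzMzMzEREREREREREREREREREREREREREREREREREzMzMzMzMxERERERERERERERERERERERERERERERERETMzMzMzMzERERERERERERERERERERERERERERERERERMzMzMzMzEREREREREREREREREREREREREREREREREREzMzMzMzMRERERERERERERERERERERERERERERERERETMzMzMzMxERERERERERERERERERERERERERERERERERMzMzMzMzEREREREREREREREREREREREREREREREREREzMzMzMzMRERERERERERERERERERERERERERERERERETMzMzMzMxERERERERERERERERERERERERERERERERER"/>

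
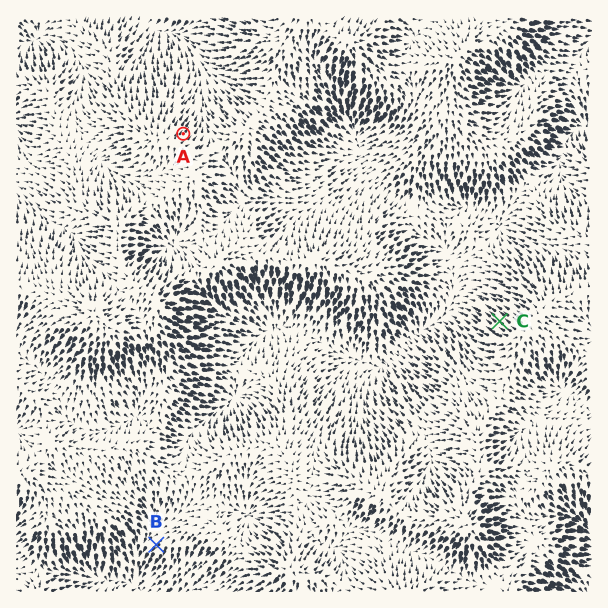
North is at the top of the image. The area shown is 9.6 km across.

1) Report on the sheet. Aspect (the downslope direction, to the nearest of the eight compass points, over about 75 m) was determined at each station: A NE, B SW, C NW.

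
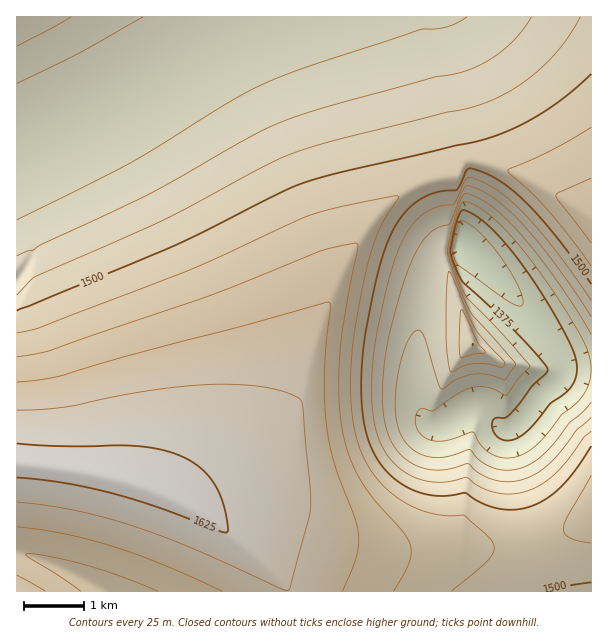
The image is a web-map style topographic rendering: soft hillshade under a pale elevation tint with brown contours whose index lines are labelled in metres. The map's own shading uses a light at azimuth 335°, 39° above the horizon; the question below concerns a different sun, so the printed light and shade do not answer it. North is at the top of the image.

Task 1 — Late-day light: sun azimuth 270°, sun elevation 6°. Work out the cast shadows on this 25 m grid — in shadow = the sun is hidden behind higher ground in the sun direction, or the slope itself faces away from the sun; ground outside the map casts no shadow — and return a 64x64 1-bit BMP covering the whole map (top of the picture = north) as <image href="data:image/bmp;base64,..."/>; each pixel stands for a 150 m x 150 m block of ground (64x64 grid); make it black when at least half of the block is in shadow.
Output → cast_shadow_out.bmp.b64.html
<image width="64" height="64" href="data:image/bmp;base64,Qk0+AgAAAAAAAD4AAAAoAAAAQAAAAEAAAAABAAEAAAAAAAACAAATCwAAEwsAAAIAAAAAAAAA////AAAAAAAAAAAAAAAAAAAAAAAAAAAAAAAAAAAAAAAAAAAAAAAAAAAAAAAAAAAAAAAAAAAAAAAAAAAAAAAAAAAAAAAAAAAAAAAAAAAAAAAAAAAAAAAAAAAAAAAAAAAAAAAAAAAAAAAAAAAAAAAAAAAAAAAAAAAAAAAAAAPwMAAAAAAAB/gQAAAAAAAP/BAAAAAAAA/8EAAAAAAAD/wAAAAAAAAf/AAAAAAAAB/4AAAAAAAAH/gAAAAAAAAf+AEAAAAAAB/4g4AAAAAAH/gDwAAAAAAf8APwAAAAAB/wB+AAAAAAH/Af4AAAAAAP8B/gAAAAAA/wP8AAAAAAD/A/wAAAAAAP8D+AAAAAAA/wf4AAAAAAB/B/AAAAAAAH8H4AAAAAAAfw/gAAAAAAA/D8AAAAAAAD8PwAAAAAAAHw+AAAAAAAAfD4AAAAAAAAwPgAAAAAAAAA8AAAAAAAAABwAAAAAAAAAHAAAAAAAAAAcAAAAAAAAABwAAAAAAAAAGAAAAAAAAAAAAAAAAAAAAAAAAAAAAAAAAAAAAAAAAAAAAAAAAAAAAAAAAAAAAAAAAAAAAAAAAAAAAAAAAAAAAAAAAAAAAAAAAAAAAAAAAAAAAAAAAAAAAAAAAAAAAAAAAAAAAAAAAAAAAAAAAAAAAAAAAAAAAAAAAAAAAAAAAAAAAAAAAAAAAAAAA=="/>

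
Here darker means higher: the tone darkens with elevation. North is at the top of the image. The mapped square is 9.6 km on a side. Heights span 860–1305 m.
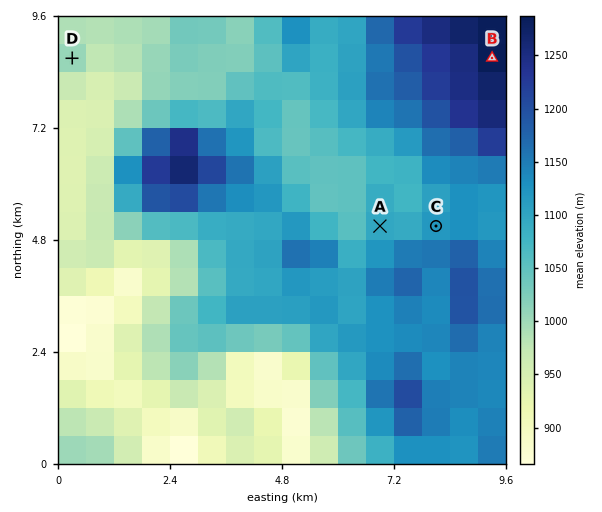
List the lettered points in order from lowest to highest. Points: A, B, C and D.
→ D A C B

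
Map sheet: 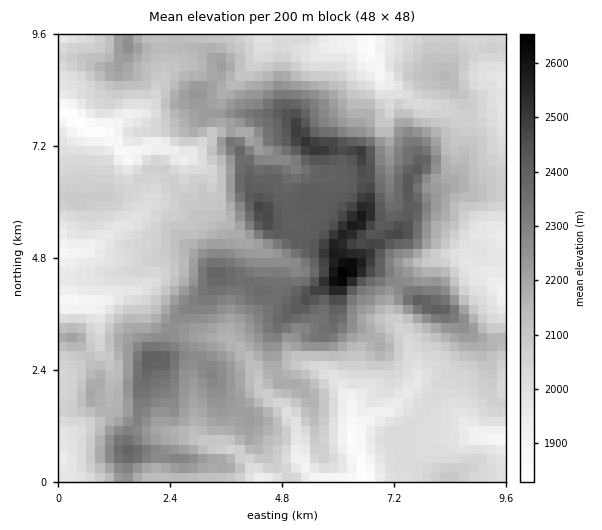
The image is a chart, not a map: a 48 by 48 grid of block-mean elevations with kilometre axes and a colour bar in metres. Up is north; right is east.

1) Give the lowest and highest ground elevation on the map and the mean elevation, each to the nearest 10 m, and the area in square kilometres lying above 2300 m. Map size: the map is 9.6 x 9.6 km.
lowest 1820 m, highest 2670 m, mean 2150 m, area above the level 17.8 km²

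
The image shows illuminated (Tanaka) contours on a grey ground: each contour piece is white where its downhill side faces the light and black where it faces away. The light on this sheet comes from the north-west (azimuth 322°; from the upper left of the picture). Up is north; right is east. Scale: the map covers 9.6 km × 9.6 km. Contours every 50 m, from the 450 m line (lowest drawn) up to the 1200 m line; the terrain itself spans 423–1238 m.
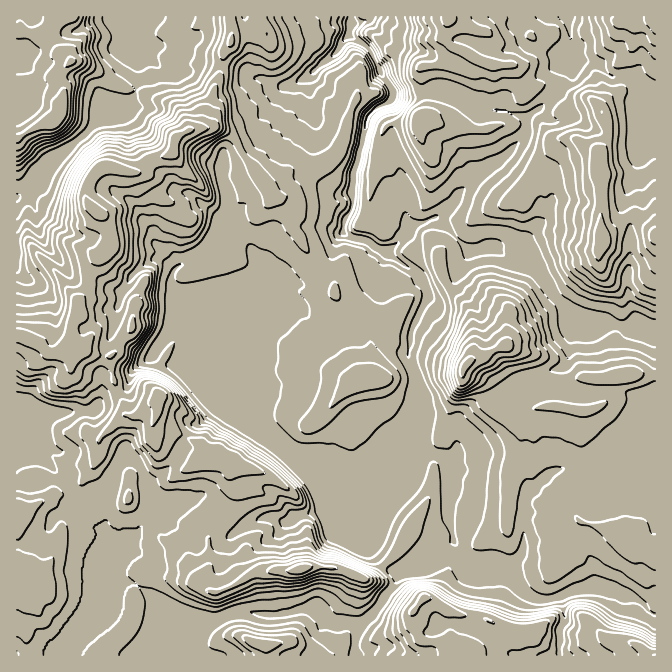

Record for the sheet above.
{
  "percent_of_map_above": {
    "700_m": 96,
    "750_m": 81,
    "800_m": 67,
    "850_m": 58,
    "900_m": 42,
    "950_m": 29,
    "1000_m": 20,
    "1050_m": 12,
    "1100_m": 6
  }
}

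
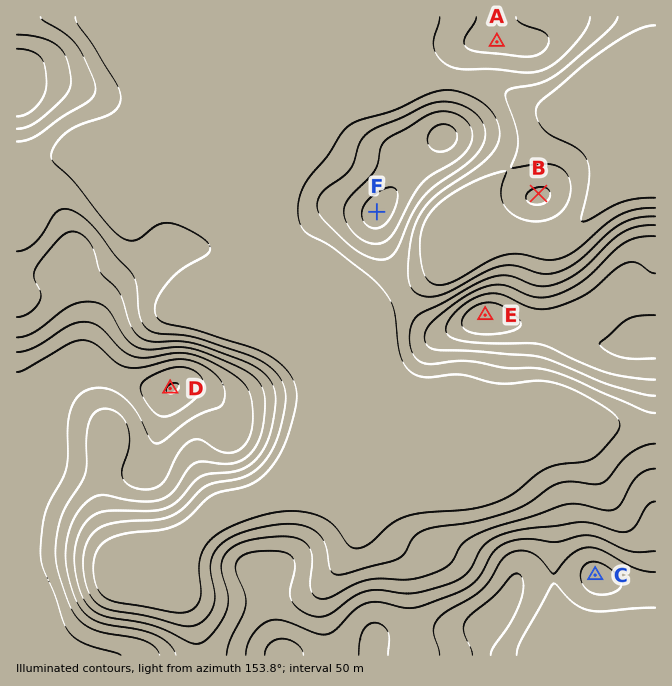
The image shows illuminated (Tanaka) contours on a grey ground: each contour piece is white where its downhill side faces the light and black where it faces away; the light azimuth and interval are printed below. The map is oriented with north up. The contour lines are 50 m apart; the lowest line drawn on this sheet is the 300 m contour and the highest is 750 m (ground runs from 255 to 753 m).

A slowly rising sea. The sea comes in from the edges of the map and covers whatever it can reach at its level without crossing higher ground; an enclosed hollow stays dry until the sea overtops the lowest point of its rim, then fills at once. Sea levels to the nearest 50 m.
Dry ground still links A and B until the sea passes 350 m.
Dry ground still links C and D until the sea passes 500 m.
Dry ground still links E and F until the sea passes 400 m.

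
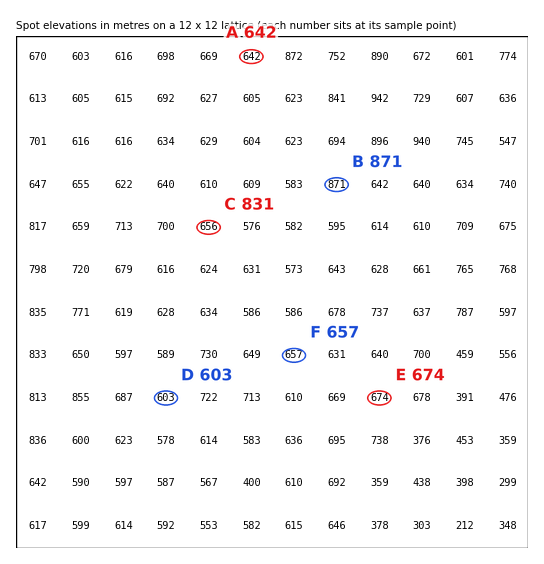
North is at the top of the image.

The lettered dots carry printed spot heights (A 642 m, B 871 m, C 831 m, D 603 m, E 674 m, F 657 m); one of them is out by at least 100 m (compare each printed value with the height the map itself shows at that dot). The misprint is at C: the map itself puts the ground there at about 656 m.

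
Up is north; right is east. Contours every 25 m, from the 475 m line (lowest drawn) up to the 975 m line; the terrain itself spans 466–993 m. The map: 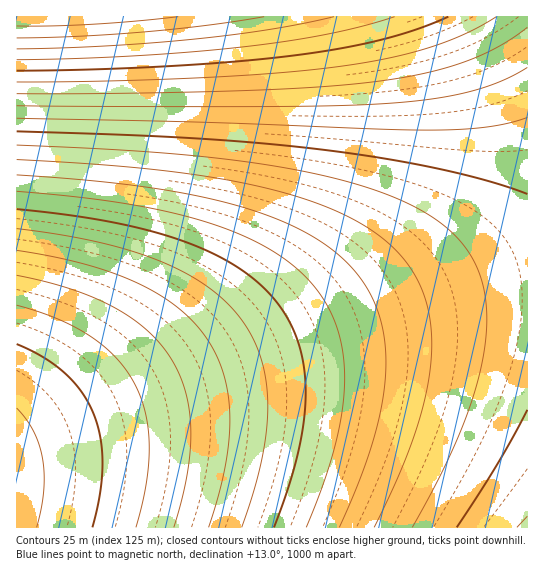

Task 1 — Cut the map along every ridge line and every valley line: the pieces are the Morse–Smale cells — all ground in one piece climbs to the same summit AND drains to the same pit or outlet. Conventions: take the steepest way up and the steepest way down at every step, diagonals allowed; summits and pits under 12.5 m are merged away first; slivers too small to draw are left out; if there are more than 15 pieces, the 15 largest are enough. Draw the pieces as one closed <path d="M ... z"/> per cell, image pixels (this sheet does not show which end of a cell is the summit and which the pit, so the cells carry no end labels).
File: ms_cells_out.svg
<path d="M527 16l-510 0-1 430 174-66 145-47 86-22 38-8 35-6 33-1z"/><path d="M527 296l-33 1-35 6-38 8-86 22-168 55-145 56-6 3 0 80 511 1z"/>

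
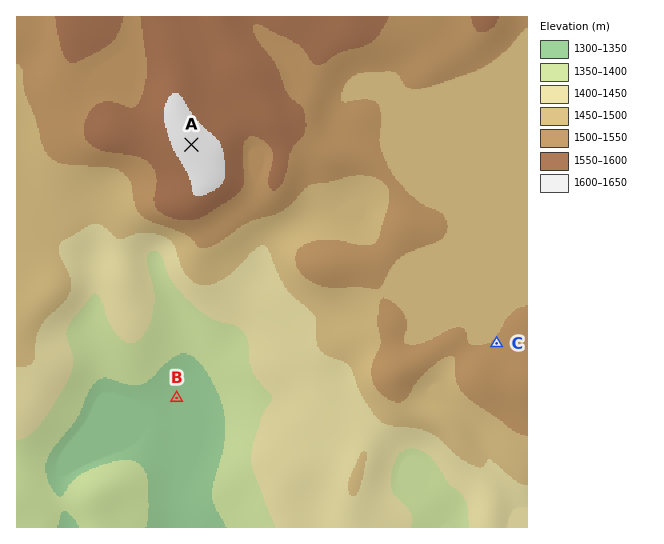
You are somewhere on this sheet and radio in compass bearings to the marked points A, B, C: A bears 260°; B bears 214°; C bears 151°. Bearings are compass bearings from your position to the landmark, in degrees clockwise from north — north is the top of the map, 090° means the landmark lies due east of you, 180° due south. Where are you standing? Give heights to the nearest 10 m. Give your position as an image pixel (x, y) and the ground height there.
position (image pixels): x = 369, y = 113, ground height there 1510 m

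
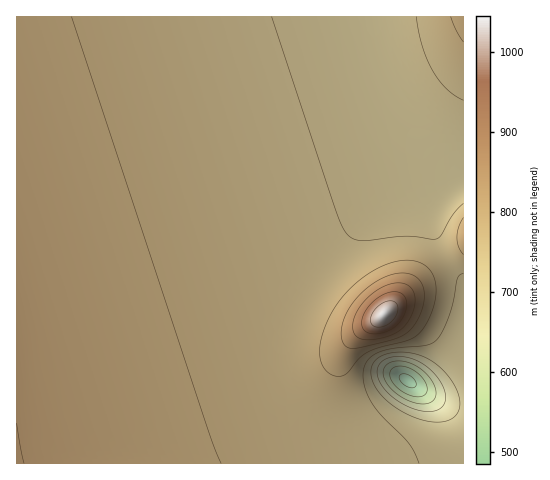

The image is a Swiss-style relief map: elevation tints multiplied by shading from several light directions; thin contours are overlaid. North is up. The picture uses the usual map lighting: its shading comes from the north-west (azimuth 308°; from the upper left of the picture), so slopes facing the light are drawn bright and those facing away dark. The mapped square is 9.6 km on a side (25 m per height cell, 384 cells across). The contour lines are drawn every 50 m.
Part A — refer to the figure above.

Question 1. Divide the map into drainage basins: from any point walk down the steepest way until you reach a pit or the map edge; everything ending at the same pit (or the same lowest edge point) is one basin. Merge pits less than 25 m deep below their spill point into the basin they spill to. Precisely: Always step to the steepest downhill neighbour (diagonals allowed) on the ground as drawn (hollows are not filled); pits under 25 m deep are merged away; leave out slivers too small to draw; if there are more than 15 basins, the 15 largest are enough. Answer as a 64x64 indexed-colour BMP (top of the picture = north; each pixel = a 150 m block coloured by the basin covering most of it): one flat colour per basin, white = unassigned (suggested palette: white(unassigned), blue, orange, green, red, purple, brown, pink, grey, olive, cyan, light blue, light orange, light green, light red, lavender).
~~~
<image width="64" height="64" href="data:image/bmp;base64,Qk12CAAAAAAAAHYAAAAoAAAAQAAAAEAAAAABAAQAAAAAAAAIAAATCwAAEwsAABAAAAAAAAAA////ALR3HwAOf/8ALKAsACgn1gC9Z5QAS1aMAMJ34wB/f38AIr28AM++FwDox64AeLv/AIrfmACWmP8A1bDFABEREREREiIiIiIiIiIiIiIiIiIiIiIiIiIiIiIiIiIiEREREREREiIiIiIiIiIiIiIiIiIiIiIiIiIiIiIiIiIREREREREREiIiIiIiIiIiIiIiIiIiIiIiIiIiIiIiIhEREREREREREiIiIiIiIiIiIiIiIiIiIiIiIiIiIiIiEREREREREREREiIiIiIiIiIiIiIiIiIiIiIiIiIiIiIRERERERERERERESIiIiIiIiIiIiIiIiIiIiIiIiIiIhERERERERERERERERIiIiIiIiIiIiIiIiIiIiIiIiIiEREREREREREREREREREiIiIiIiIiIiIiIiIiIiIiIiIRERERERERERERERERERESIiIiIiIiIiIiIiIiIiIiIhERERERERERERERERERERERIiIiIiIiIiIiIiIiIiIiEREREREREREREREREREREREREiIiIiIiIiIiIiIiIiIRERERERERERERERERERERERERESIiIiIiIiIiIiIiIhERERERERERERERERERERERERERESIiIiIiIiIiIiIiEREREREREREREREREREREREREREREiIiIiIiIiIiIiIREREREREREREREREREREREREREREREiIiIiIiIiIiIhERERERERERERERERERERERERERERERIiIiIiIiIiIiERERERERERERERERERERERERERERERESIiIiIiIiIiIREREREREREREREREREREREREREREREREiIiIiIiIiIhERERERERERERERERERERERERERERERERIiIiIiIiIiERERERERERERERERERERERERERERERERESIiIiIiIiIRERERERERERERERERERERERERERERERERESIiIiIiIhEREREREREREREREREREREREREREREREREREiIiIiIiERERERERERERERERERERERERERERERERERERIiIiIiIRERERERERERERERERERERERERERERERERERESIiIiIhEREREREREREREREREREREREREREREREREREREiIiIiERERERERERERERERERERERERERERERERERERERIiIiIRERERERERERERERERERERERERERERERERERERESIiIhEREREREREREREREREREREREREREREREREREREREiIiERERERERERERERERERERERERERERERERERERERERIiIRERERERERERERERERERERERERERERERERERERERERIhERERERERERERERERERERERERERERERERERERERERESERERERERERERERERERERERERERERERERERERERERERERERERERERERERERERERERERERERERERERERERERERERERERERERERERERERERERERERERERERERERERERERERERERERERERERERERERERERERERERERERERERERERERERERERERERERERERERERERERERERERERERERERERERERERERERERERERERERERERERERERERERERERERERERERERERERERERERERERERERERERERERERERERERERERERERERERERERERERERERERERERERERERERERERERERERERERERERERERERERERERERERERERERERERERERERERERERERERERERERERERERERERERERERERERERERERERERERERERERERERERERERERERERERERERERERERERERERERERERERERERERERERERERERERERERERERERERERERERERERERERERERERERERERERERERERERERERERERERERERERERERERERERERERERERERERERERERERERERERERERERERERERERERERERERERERERERERERERERERERERERERERERERERERERERERERERERERERERERERERERERERERERERERERERERERERERERERERERERERERERERERERERERERERERERERERERERERERERERERERERERERERERERERERERERERERERERERERERERERERERERERERERERERERERERERERERERERERERERERERERERERERERERERERERERERERERERERERERERERERERERERERERERERERERERERERERERERERERERERERERERERERERERERERERERERERERERERERERERERERERERERERERERERERERERERERERERERERERERERERERERERERERERERERERERERERERERERERERERERERERERERERERERERERERERERERERERERERERERERERERERERERERERERERERERERERERERERERERERERERERERERERERERERERERERERERERERERERERERERERERERERERERERERERERERERERERERERERERERERERERERERERERERERERERERERERERERERERERERERERERERERERERERERERERERERERERERERERERERERERERERERERERERERERERERERERERERERERERERERERERERERERERERERERERERERERERERERERERERERERERERERERERERERERERERERERERERERERERERERERERERERERERER"/>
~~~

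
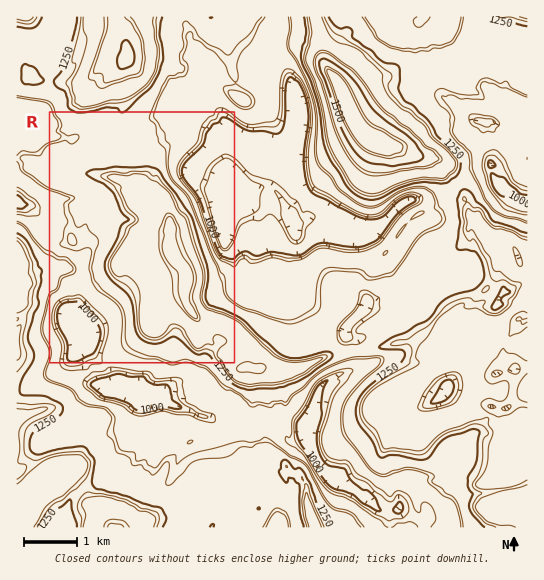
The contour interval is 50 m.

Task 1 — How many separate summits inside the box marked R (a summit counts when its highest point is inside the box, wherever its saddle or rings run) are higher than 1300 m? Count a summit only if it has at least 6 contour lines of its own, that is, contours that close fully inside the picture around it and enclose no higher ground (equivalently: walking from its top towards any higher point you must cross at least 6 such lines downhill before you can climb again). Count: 0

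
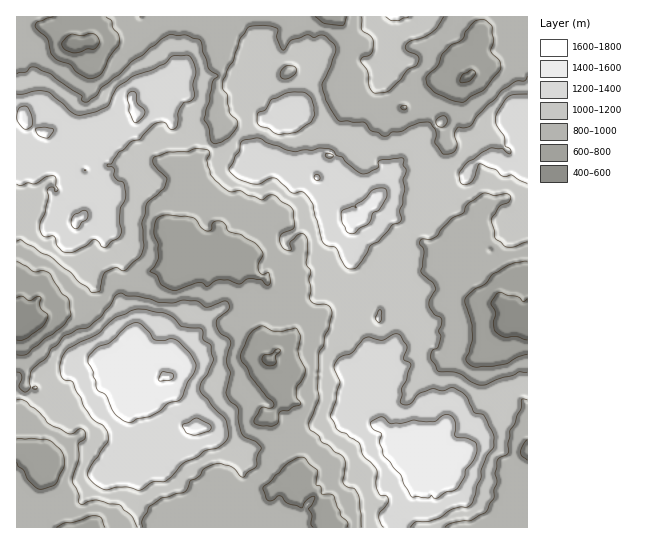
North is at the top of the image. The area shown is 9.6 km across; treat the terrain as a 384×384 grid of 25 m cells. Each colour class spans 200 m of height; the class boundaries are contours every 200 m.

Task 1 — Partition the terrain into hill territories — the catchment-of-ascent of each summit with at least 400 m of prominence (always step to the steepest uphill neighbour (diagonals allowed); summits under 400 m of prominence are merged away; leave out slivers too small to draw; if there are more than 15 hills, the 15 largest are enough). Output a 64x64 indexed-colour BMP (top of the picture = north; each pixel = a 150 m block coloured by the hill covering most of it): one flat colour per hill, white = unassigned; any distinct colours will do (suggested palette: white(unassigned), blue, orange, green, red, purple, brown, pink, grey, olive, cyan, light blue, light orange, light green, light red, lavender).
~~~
<image width="64" height="64" href="data:image/bmp;base64,Qk12CAAAAAAAAHYAAAAoAAAAQAAAAEAAAAABAAQAAAAAAAAIAAATCwAAEwsAABAAAAAAAAAA////ALR3HwAOf/8ALKAsACgn1gC9Z5QAS1aMAMJ34wB/f38AIr28AM++FwDox64AeLv/AIrfmACWmP8A1bDFACIiIiIiIiIiIiIiIiIiIiIiIiIhEREREREREREREiIiIiIiIiIiIiIiIiIiIiIiIiIiIiERERERERERERERIiIiIiIiIiIiIiIiIiIiIiIiIiIiERERERERERERERESIiIiIiIiIiIiIiIiIiIiIiIiIiIREREREREREREREREiIiIiIiIiIiIiIiIiIiIiIiIiIRERERERERERERERESIiIiIiIiIiIiIiIiIiIiIiIiEREREREREREREREREREiIiIiIiIiIiIiIiIiIiIiIiIRERERERERERERERERESIiIiIiIiIiIiIiIiIiIiIiIhEREREREREREREREREREiIiIiIiIiIiIiIiIiIiIiIiERERERERERERERERERESIiIiIiIiIiIiIiIiIiIiIiERERERERERERERERERERIiIiIiIiIiIiIiIiIiIiIiIREREREREREREREREREREiIiIiIiIiIiIiIiIiIiIiIRERERERERERERERERERESIiIiIiIiIiIiIiIiIiIiIhERERERERERERERERERERIiIiIiIiIiIiIiIiIiIiIhEREREREREREREREREREREiIiIiIiIiIiIiIiIiIiIiERERERERERERERERERERESIiIiIiIiIiIiIiIiIiIiIhERERERERERERERERERERIiIiIiIiIiIiIiIiIiIiIiEREREREREREREREREREREiIiIiIiIiIiIiIiIiIiIiIRERERERERERERERERERESIiIiIiIiIiIiIiIiIiIiIhERERERERERERERERERERIiIiIiIiIiIiIiIiIiIiIhEREREREREREREREREREREiIiIiIiIiIiIiIiIiIiIiERERERERERERERERERERESIiIiIiIiIiIiIiIiIiIiIRERERERERERERERIiERERIiIiIiIiIiIiIiIiIiIiIiIRERERERERERERIiIhEREiIiIiIiIiIiIiIiIiIiIiIhERERERERERERESIiERESIiIiIiIiIiIiIiIiIiIiIiIRERERERERERERERERERIiIiIiIiIiIiIiIiIiIiIiIhEREREREREREREREREREzMiIiIiIiIiIiIiIiIiIiIiERERERERERERERERERETMzMzMzIiIiIiIiIiIiIiIiIRERERERERERERERERERMzMzMzMyIiIiIiIiIiIiIiIhERERERERERERERIiIREzMzMzMzIiIiIiIiIiIiIiIiERERERERERERERIiIRETMzMzMzMzIiIiIiIiIiIiIiIREREREREREREREiIhERMzMzMzMzMzMiIiIiIiIiEiIhERERERERERERIiIREREzMzMzMzMzMzMyIiIiIiERERERERERERERERIiIRERETMzMzMzMzMzMzMyIiIiERERERERERERERERIiIhERERMzMzMzMzMzMzMzIiIhIhEREREREREREREREiIhEREREzMzMzMzMzMzMzMiIiEiIREREREREREREREREiERERETMzMzMzMzMzMzMyIiIRIiERERERERERERERERERERERMzMzMzMzMzMzMyIiIhEiIhEREREREREREREREREREREzMzMzMzMzMzMzIiIiIhIiERERERERERERERERERERETMzMzMzMzMzMzMiIiIiERERERERERERERERERERERERMzMzMzMzMzMzMyIhIiIREREREREREREREREREREREREzMzMzMzMzMzMzIiEiERERERERERERERERERERERERETMzMzMzMzMzMzMiIhERERERERERERERERERERERERERMzMzMzMzMzMzMzIhEREREREREREREREREREREREREREzMzMzMzMzMzMzMyERERERERERERERERERERERERERETMzMzMzMzMzMzMzERERERERERERERERERERERERERERMzMzMzMzMzMzMzMREREREREREREREREREREREREREREzMzMzMzMzMzMzMzMRERERERERERERERERERERERERETMzMzMzMzMzMzMzMzERERERERERERERERERERERERERMzMzMzMzMzMzMzMzMREREREREREREREREREREREREREzMzMzMzMzMzMzMzMzERERERERERERERERERERERERETMzMzMzMzMzMzMzMzERERERERERERERERERERERERERMzMzMzMzMzMzMzMzMREREREREREREREREREREREREREzMzMzMzMzMzMzMzMxERERERERERIiIiIiIRERERERETMzMzMzMzMzMzMzMzEREREREREREiIiIiIiERERERERMzMzMzMzMzMzMzMzMREREREREREiIiIiIiIhEREREREzMzMzMzMzMzMzMzMzERERERERERIiIiIiIiIiIRERETMzMzMzMzMzMzMzMzEREREREREREiIiIiIiIiIiERERMzMzMzMzMzMzMzMzMRERERERERESIiIiIiIiIiIiIiEiIjMzMzMzMzMzMzMxEREREREREREiIiIiIiIiIiIiIiIiIiIzMzMzMzMzMzERERERERERESIiIiIiIiIiIiIiIiIiIiIiIiIzMzMzMRERERERERERIiIiIiIiIiIiIiIiIiIiIiIiIiMzMzMxERERERERERIiIiIiIiIiIiIiIiIiIiIiIiIiIiMzMzEREREREREREiIiIiIiIiIiIiIi"/>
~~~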